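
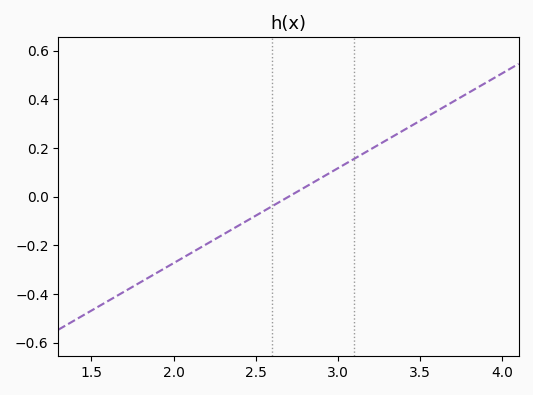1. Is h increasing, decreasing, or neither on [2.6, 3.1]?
increasing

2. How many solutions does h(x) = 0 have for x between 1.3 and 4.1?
1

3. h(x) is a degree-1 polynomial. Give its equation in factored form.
y = 0.39(x - 2.7)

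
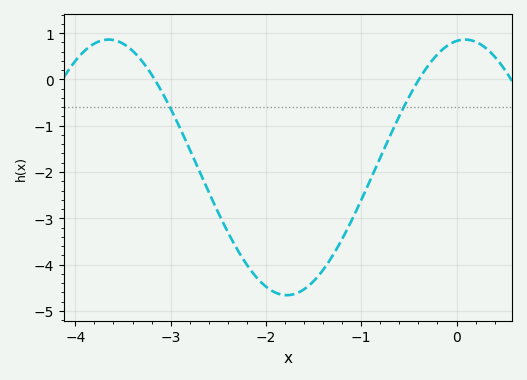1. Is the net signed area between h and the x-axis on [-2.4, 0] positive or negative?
negative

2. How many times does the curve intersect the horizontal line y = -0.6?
2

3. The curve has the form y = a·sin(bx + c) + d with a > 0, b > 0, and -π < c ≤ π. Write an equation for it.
y = 2.76sin(1.7x + 1.4) - 1.9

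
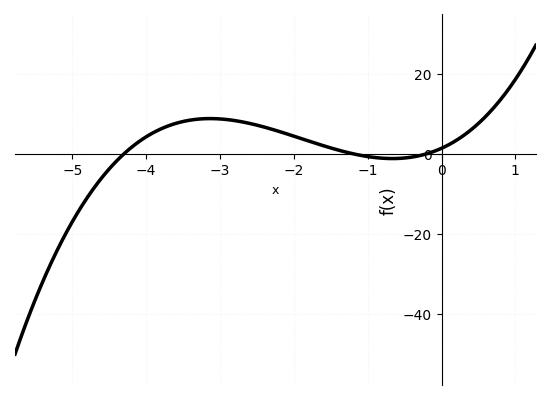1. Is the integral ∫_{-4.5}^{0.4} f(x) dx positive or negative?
positive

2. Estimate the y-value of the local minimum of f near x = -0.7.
-2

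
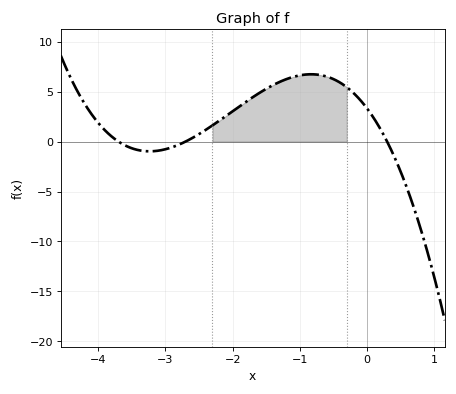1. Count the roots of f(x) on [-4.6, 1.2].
3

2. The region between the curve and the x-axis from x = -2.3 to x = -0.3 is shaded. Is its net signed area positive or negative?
positive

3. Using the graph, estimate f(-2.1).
2.56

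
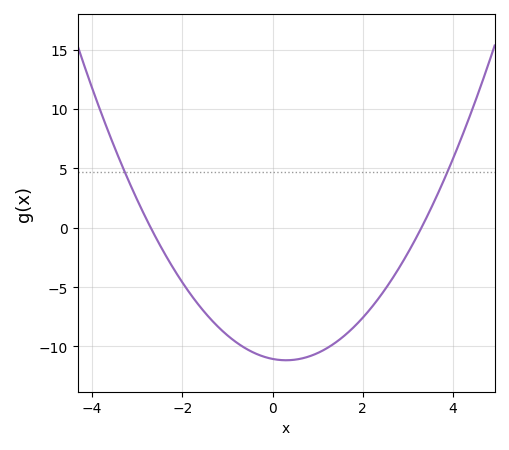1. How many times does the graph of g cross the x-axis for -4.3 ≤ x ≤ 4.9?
2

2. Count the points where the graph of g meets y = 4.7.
2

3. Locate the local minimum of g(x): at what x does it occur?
0.2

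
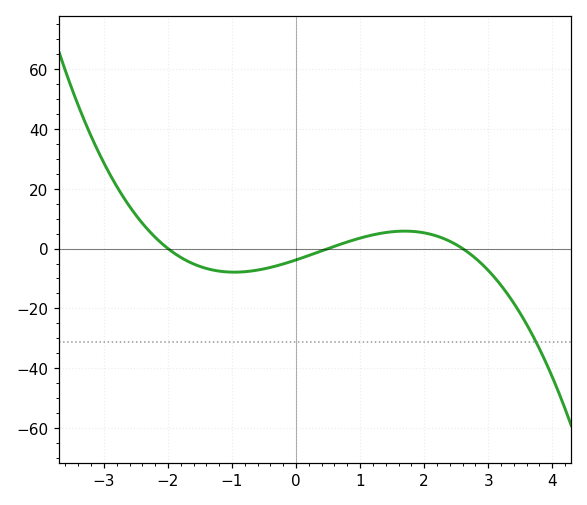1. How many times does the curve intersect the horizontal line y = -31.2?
1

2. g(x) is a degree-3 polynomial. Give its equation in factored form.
y = -1.46(x + 2)(x - 0.5)(x - 2.6)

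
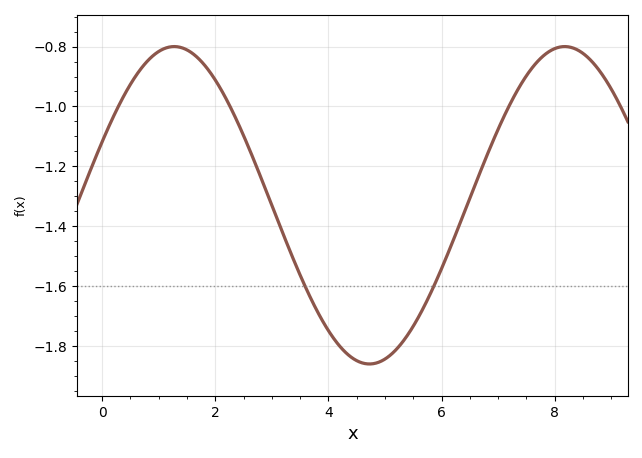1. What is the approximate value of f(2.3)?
-1.01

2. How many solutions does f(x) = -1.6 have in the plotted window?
2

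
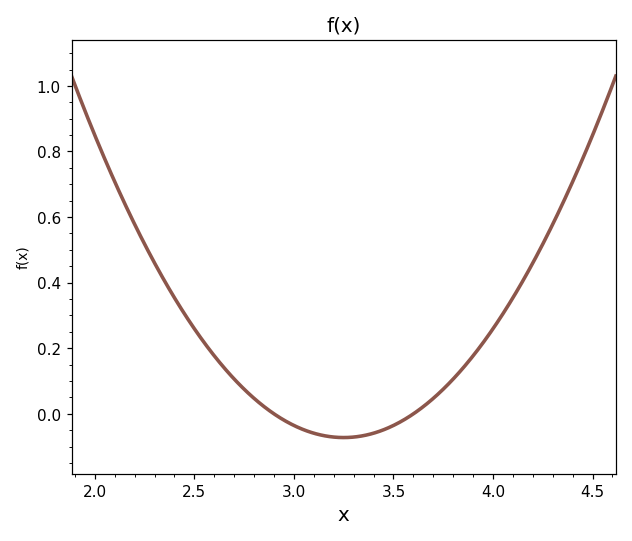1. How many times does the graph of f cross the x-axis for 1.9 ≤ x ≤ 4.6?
2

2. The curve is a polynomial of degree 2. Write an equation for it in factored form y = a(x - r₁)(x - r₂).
y = 0.59(x - 2.9)(x - 3.6)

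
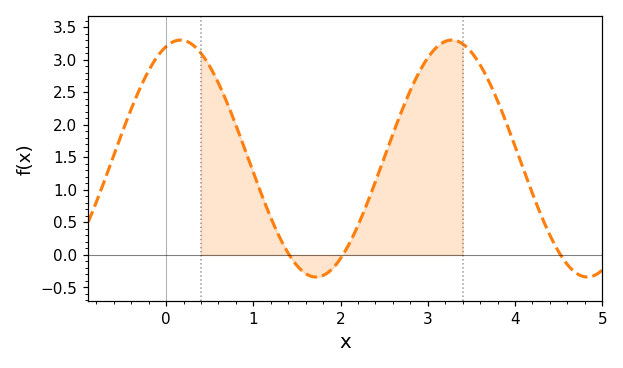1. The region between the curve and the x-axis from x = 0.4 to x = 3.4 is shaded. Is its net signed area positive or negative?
positive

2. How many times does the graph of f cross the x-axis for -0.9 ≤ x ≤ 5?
3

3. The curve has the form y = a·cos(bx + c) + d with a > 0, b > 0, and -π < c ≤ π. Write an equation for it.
y = 1.82cos(2.02x - 0.33) + 1.48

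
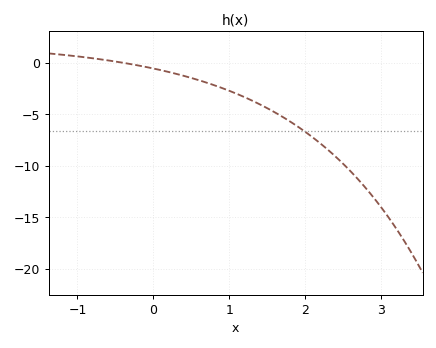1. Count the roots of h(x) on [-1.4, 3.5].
1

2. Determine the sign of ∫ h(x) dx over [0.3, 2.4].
negative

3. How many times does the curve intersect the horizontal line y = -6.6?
1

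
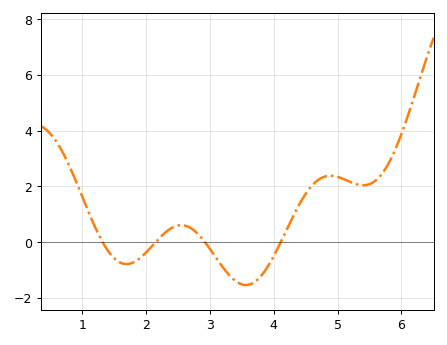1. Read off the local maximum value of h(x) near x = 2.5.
0.6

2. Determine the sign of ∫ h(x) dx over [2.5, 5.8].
positive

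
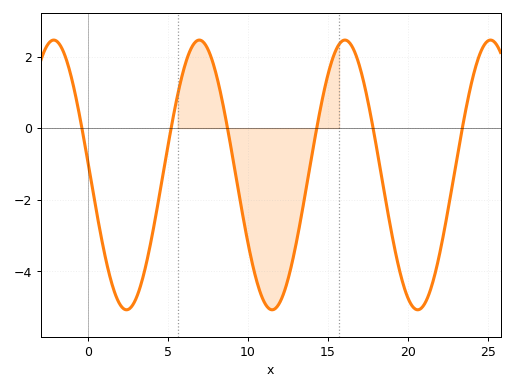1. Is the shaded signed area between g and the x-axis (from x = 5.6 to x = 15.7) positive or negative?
negative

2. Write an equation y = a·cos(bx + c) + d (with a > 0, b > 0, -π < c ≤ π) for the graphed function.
y = 3.77cos(0.69x + 1.48) - 1.31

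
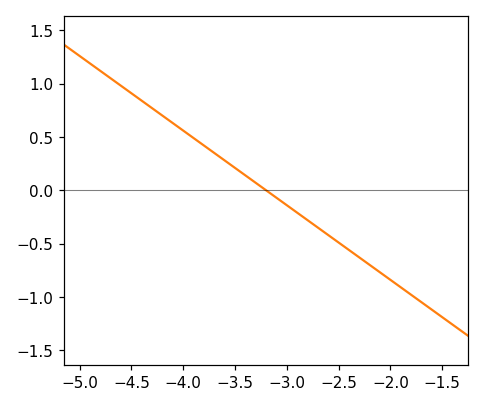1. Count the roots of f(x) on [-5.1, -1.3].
1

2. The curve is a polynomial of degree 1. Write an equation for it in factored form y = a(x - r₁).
y = -0.7(x + 3.2)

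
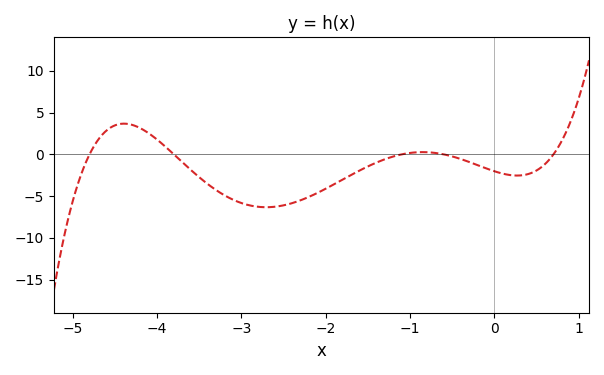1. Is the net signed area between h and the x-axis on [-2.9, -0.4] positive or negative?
negative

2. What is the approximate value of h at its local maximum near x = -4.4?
3.5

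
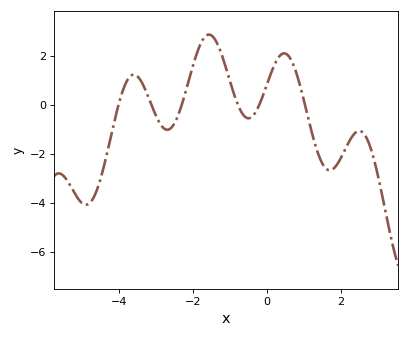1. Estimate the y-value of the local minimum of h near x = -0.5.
-0.557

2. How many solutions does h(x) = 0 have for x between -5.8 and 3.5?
6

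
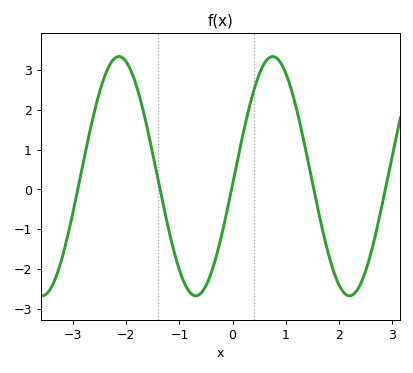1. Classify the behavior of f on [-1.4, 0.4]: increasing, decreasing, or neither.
neither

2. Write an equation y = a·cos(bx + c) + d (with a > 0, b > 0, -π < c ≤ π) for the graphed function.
y = 3.01cos(2.2x - 1.6) + 0.33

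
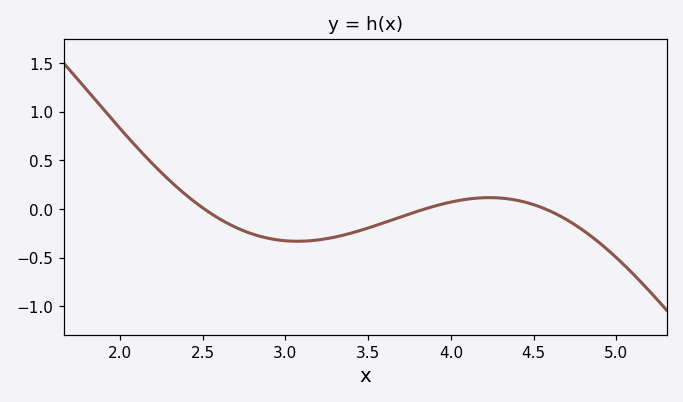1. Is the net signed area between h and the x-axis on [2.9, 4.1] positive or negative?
negative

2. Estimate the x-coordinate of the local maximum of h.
4.25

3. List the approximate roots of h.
2.5, 3.85, 4.55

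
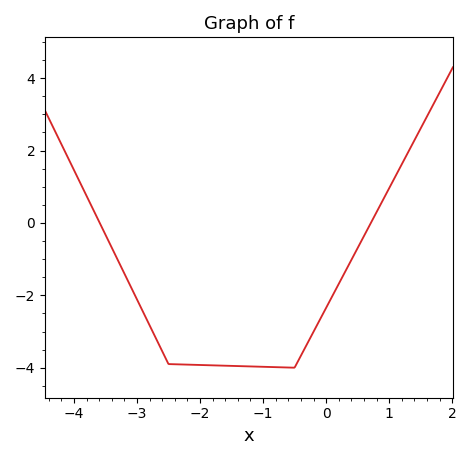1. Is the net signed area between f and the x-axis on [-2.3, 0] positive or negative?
negative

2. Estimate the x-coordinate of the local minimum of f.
-0.502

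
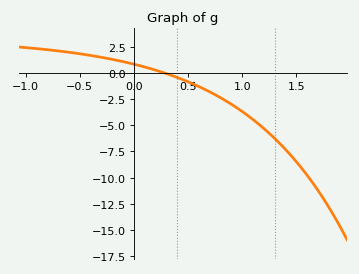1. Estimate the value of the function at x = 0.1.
0.5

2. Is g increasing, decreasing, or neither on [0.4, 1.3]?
decreasing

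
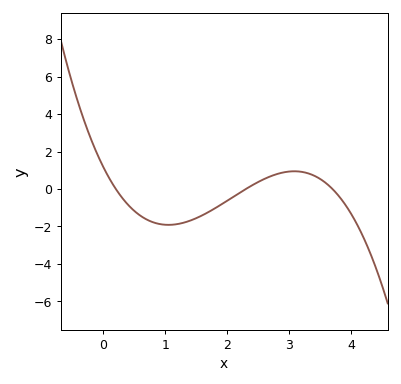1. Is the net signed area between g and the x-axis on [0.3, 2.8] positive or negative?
negative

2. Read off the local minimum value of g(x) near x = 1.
-1.91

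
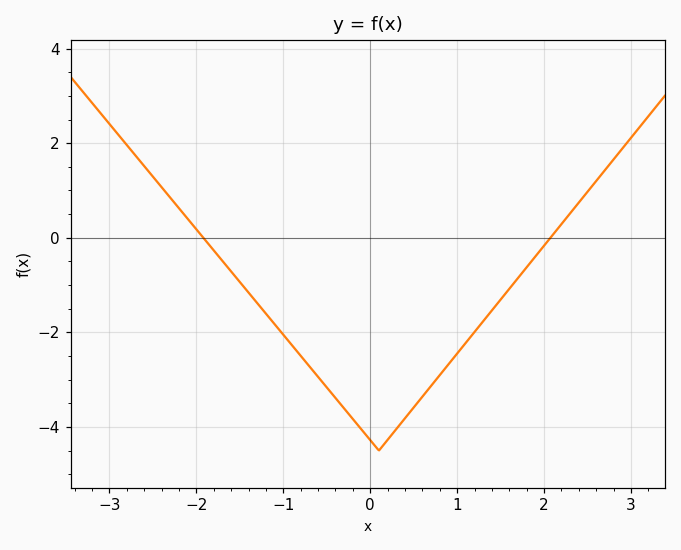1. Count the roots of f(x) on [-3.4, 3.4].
2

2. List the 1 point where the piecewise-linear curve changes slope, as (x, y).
(0.1, -4.5)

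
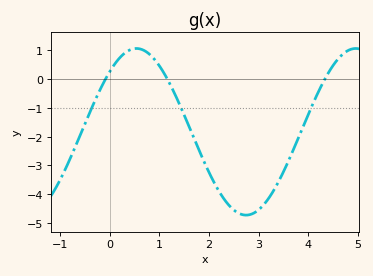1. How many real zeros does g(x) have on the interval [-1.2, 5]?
3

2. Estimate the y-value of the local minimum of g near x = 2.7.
-4.7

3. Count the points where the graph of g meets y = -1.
3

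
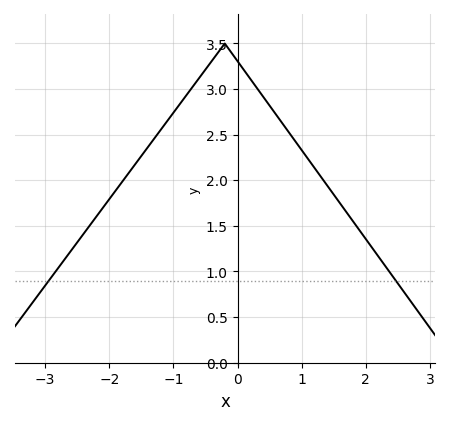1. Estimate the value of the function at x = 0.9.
2.45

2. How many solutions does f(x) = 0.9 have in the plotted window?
2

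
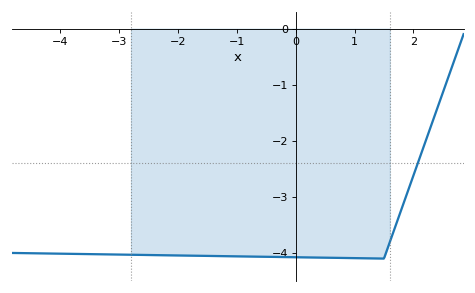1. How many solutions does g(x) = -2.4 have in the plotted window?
1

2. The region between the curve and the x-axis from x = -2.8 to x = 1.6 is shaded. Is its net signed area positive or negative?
negative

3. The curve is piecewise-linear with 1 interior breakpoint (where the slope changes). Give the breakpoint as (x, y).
(1.5, -4.1)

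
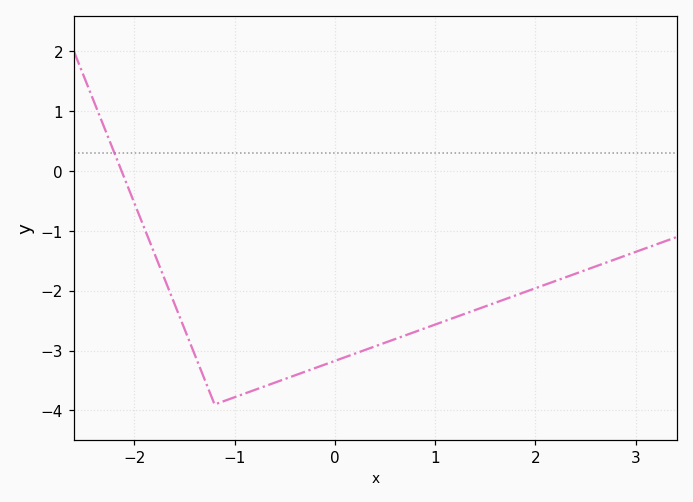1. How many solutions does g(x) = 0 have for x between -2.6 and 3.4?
1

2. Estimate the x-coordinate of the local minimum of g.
-1.2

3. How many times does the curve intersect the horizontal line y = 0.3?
1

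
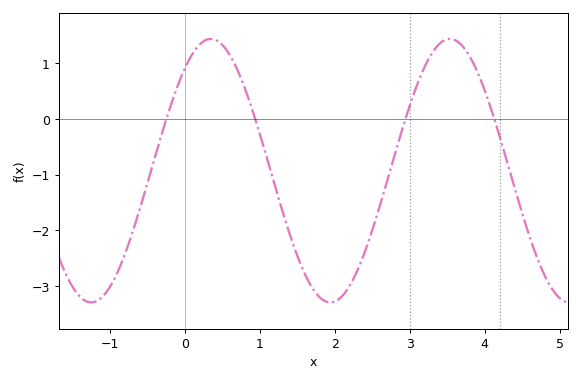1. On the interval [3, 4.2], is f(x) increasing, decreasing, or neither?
neither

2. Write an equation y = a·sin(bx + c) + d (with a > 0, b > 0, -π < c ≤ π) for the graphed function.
y = 2.37sin(1.97x + 0.892) - 0.93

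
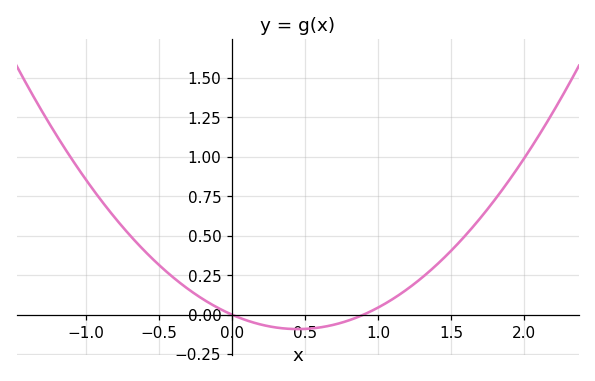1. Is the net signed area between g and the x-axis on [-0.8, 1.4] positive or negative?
positive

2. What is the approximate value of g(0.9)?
0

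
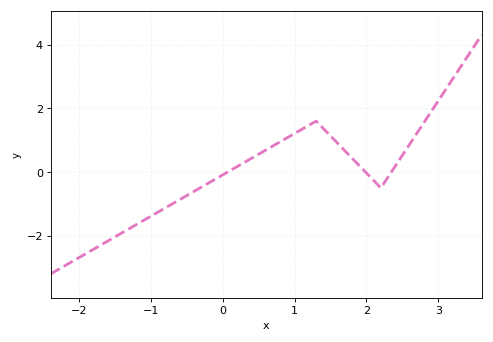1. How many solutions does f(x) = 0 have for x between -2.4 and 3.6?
3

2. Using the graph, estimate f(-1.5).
-2.04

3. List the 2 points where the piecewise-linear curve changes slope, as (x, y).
(1.3, 1.6); (2.2, -0.5)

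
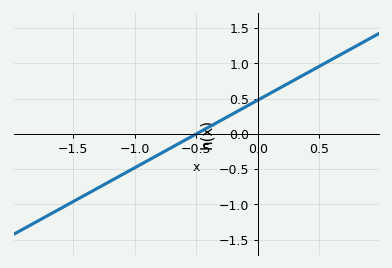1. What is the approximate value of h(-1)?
-0.5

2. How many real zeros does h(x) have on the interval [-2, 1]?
1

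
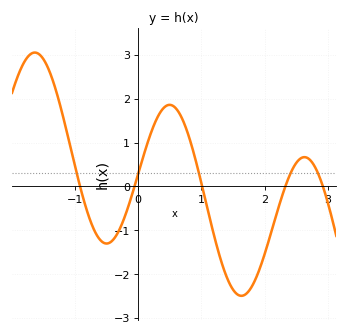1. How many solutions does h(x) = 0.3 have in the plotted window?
5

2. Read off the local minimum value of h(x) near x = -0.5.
-1.3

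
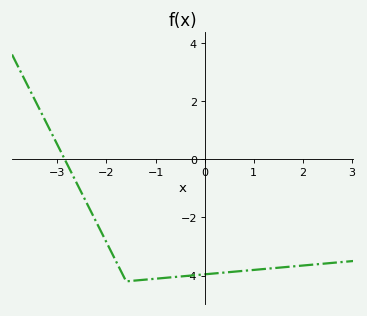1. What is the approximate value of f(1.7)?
-3.8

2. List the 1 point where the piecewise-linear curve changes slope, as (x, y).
(-1.6, -4.2)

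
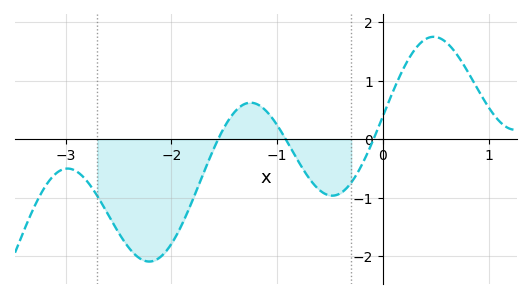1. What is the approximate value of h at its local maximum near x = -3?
-0.504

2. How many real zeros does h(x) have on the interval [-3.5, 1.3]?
3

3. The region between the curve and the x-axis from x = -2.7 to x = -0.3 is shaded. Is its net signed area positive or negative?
negative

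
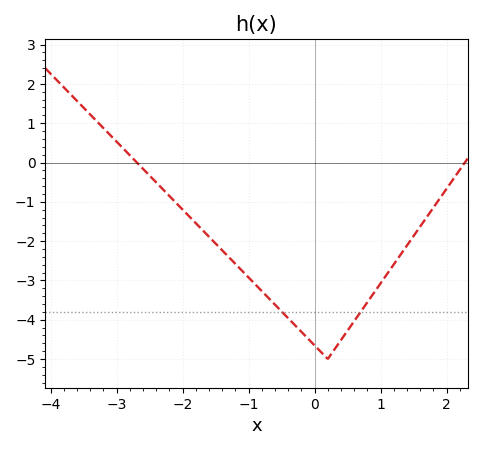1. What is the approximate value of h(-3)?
0.5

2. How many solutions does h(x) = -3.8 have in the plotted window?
2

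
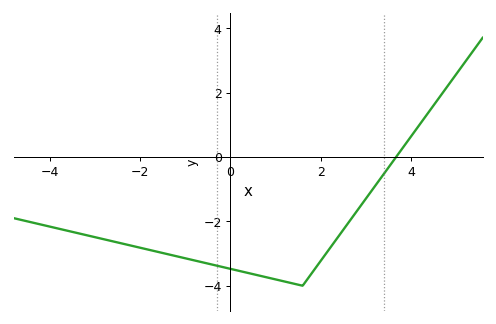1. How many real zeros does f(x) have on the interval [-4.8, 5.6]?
1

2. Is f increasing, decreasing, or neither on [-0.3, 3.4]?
neither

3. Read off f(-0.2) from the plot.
-3.41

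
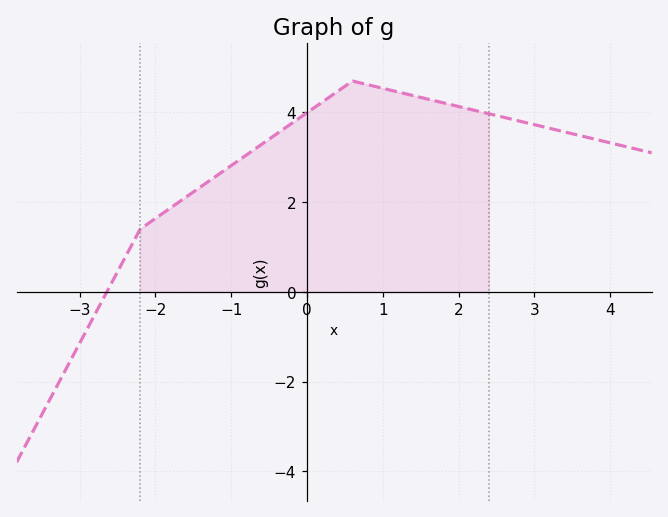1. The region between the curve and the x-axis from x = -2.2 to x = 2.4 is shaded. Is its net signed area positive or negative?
positive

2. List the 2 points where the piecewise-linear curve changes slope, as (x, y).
(-2.2, 1.4); (0.6, 4.7)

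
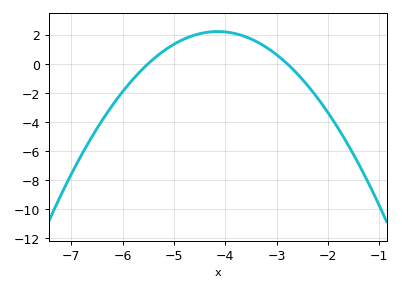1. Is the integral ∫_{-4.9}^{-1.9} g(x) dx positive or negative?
positive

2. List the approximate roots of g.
-5.5, -2.8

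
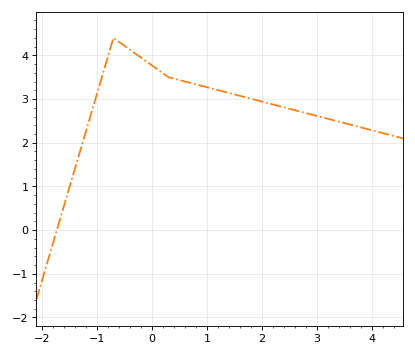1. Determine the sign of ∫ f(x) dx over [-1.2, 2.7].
positive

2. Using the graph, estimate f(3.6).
2.4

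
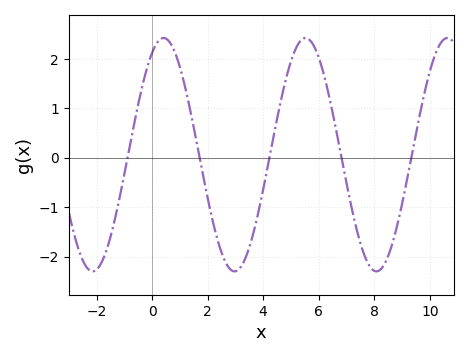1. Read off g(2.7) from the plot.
-2.17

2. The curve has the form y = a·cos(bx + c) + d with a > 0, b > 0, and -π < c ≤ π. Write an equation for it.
y = 2.36cos(1.23x - 0.51) + 0.06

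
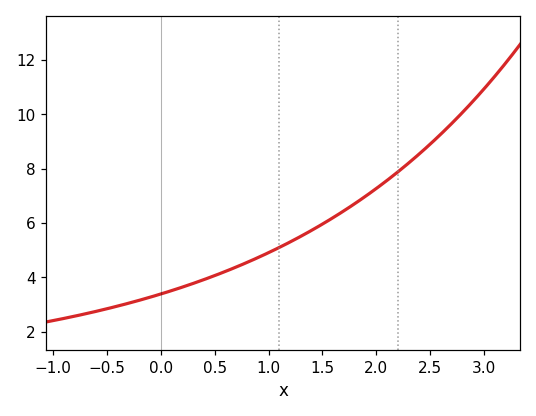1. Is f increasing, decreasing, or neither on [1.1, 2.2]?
increasing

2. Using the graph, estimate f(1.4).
5.8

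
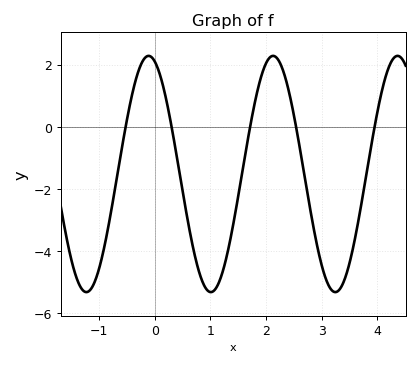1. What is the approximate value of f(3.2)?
-5.29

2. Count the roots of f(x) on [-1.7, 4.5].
5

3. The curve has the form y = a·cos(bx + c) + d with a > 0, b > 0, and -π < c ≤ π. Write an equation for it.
y = 3.8cos(2.81x + 0.31) - 1.52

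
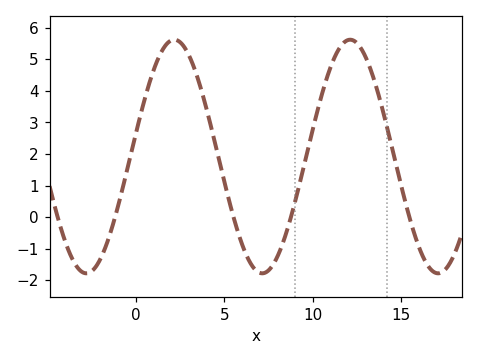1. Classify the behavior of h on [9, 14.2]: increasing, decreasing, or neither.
neither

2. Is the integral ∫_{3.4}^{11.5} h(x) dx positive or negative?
positive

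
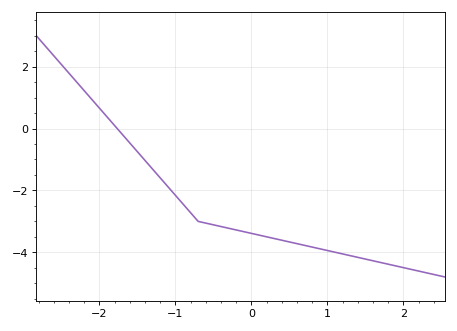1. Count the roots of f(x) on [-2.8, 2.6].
1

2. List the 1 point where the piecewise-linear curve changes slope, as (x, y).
(-0.7, -3)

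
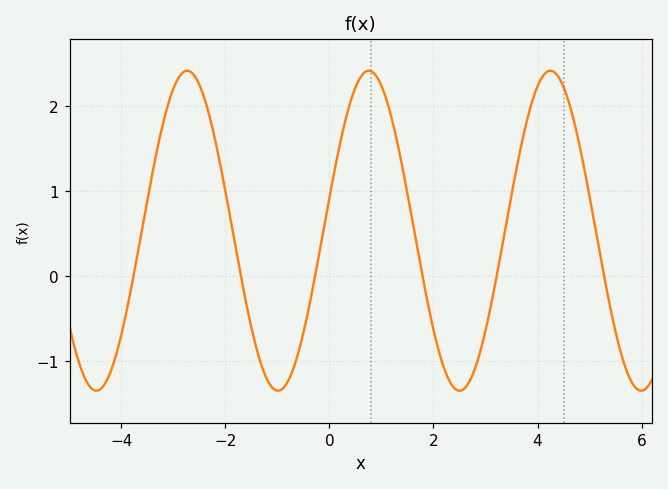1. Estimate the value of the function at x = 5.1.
0.597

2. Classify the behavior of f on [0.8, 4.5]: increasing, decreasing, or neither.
neither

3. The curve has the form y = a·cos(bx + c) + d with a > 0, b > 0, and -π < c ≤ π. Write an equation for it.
y = 1.88cos(1.8x - 1.36) + 0.53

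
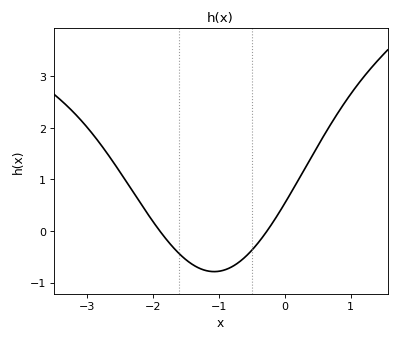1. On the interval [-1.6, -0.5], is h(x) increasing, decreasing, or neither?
neither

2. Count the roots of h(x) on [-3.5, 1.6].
2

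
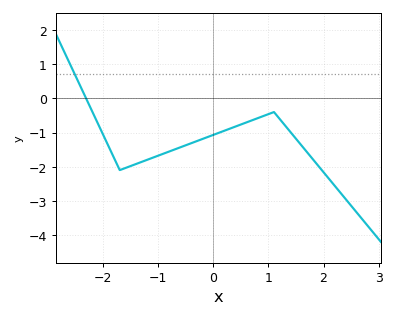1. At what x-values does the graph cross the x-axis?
-2.3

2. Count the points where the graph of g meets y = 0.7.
1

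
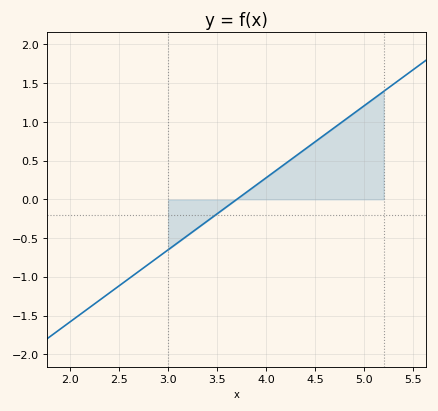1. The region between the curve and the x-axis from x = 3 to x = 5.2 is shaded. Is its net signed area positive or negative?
positive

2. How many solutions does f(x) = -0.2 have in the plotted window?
1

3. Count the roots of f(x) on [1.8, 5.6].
1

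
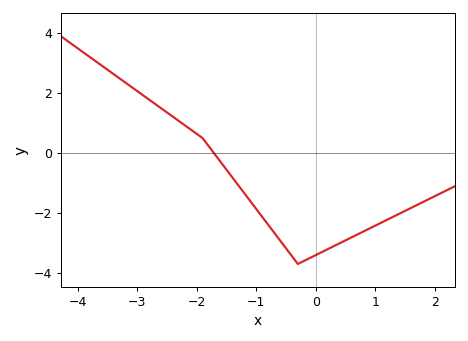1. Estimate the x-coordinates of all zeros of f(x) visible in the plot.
-1.7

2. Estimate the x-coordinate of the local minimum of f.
-0.3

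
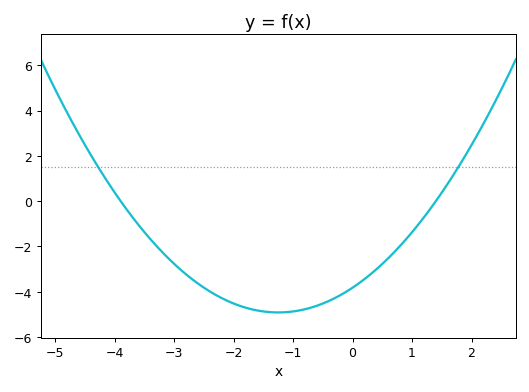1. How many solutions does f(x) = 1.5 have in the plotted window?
2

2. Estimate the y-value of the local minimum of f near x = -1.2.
-4.92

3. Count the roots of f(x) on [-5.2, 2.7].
2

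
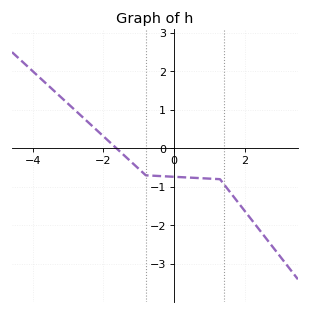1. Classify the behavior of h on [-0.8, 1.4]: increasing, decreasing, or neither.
decreasing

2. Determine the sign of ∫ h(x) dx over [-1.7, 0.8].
negative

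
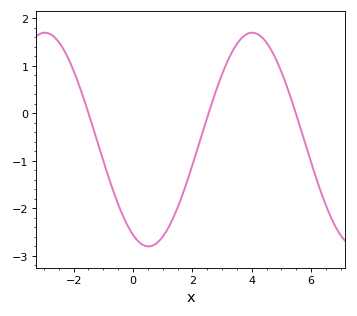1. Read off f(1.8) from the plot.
-1.5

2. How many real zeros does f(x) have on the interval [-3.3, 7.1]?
3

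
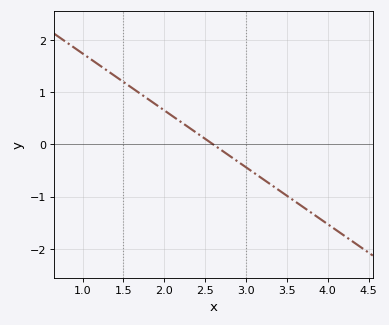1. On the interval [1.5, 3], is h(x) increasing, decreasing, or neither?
decreasing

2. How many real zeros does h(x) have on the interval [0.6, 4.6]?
1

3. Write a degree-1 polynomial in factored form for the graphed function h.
y = -1.09(x - 2.6)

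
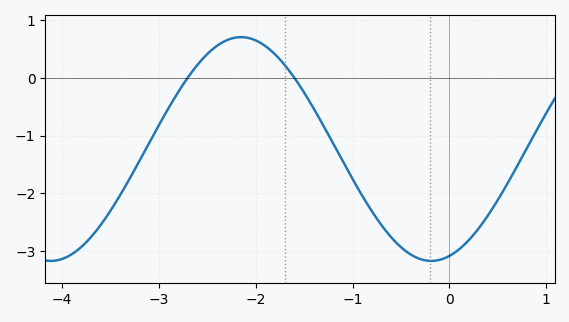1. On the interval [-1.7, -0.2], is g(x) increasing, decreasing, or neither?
decreasing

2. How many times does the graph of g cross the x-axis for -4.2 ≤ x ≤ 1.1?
2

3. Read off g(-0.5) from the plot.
-2.93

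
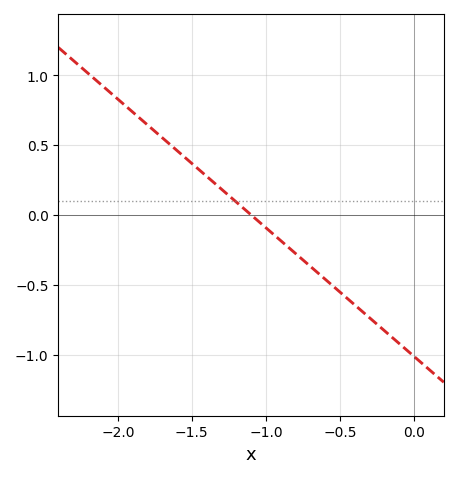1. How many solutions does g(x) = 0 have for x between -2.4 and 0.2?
1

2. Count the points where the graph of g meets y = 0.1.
1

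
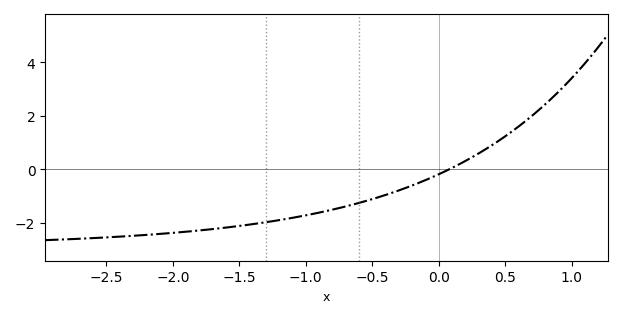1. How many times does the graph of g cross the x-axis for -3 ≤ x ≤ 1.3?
1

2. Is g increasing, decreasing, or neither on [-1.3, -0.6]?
increasing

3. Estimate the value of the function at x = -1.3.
-2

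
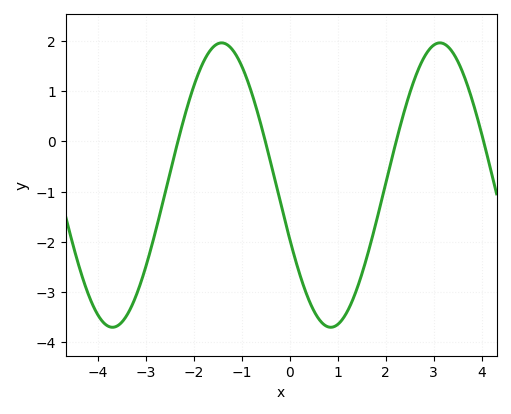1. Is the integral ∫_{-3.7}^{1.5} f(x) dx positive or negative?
negative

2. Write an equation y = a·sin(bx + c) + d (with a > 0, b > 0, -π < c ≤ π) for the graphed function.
y = 2.83sin(1.38x - 2.75) - 0.87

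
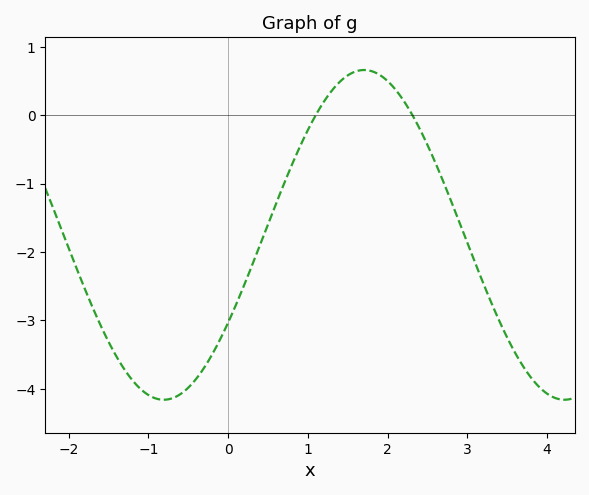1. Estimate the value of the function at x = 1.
-0.2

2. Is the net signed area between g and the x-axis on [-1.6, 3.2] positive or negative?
negative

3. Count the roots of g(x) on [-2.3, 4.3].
2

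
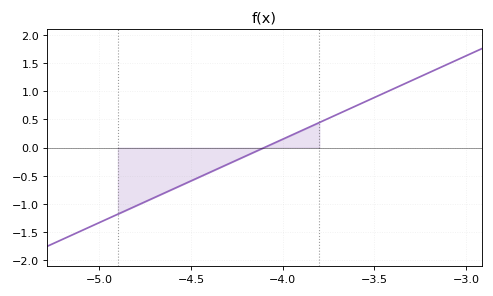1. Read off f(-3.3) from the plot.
1.18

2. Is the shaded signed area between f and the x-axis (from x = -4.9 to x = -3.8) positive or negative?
negative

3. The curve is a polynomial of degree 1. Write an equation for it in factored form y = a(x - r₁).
y = 1.48(x + 4.1)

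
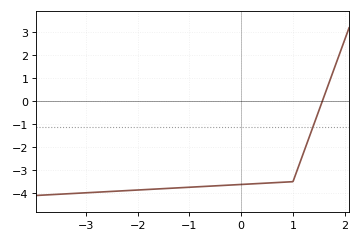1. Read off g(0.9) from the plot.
-3.51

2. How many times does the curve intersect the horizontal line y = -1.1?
1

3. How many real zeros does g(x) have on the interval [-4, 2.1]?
1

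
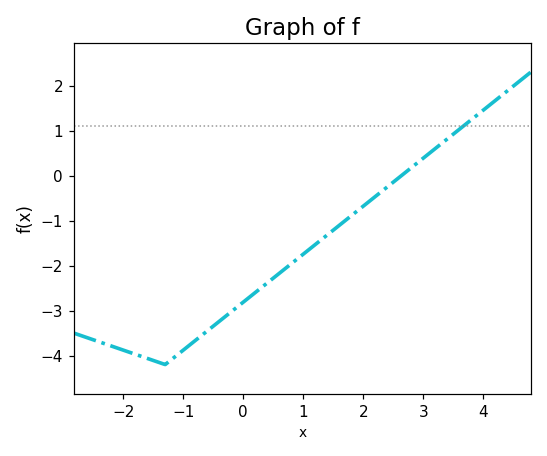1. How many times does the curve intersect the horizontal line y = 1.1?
1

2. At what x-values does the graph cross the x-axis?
2.63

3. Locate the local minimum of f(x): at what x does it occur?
-1.3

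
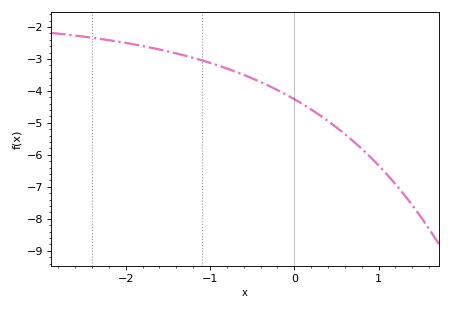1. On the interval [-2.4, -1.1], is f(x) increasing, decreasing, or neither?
decreasing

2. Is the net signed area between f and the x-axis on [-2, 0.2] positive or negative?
negative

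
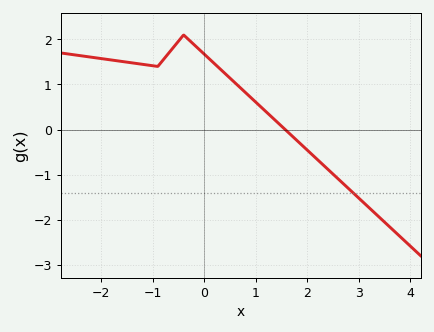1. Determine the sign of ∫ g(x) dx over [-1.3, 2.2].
positive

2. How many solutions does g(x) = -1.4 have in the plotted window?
1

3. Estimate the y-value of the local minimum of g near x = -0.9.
1.4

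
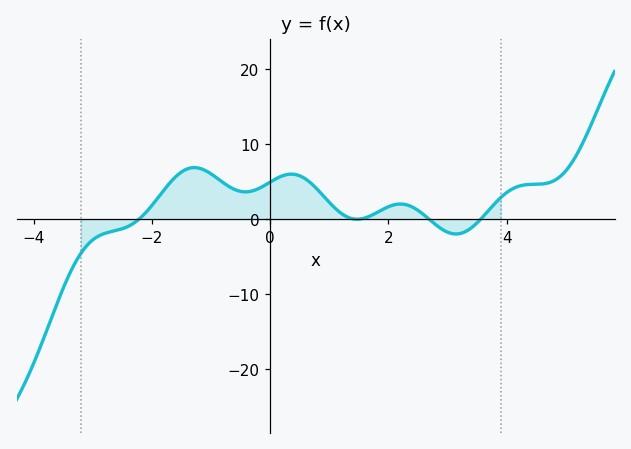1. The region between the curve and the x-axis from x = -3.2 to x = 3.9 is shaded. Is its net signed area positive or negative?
positive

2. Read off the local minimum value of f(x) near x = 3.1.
-1.97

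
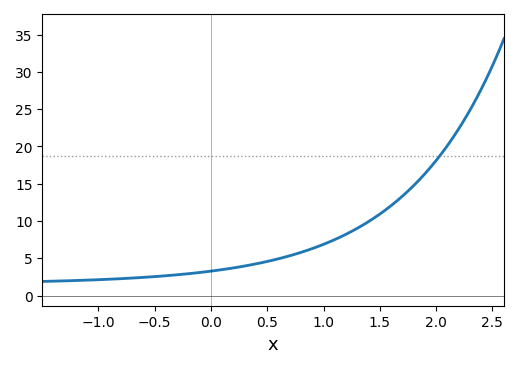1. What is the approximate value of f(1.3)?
9.03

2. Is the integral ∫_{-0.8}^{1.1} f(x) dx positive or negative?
positive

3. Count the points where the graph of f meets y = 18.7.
1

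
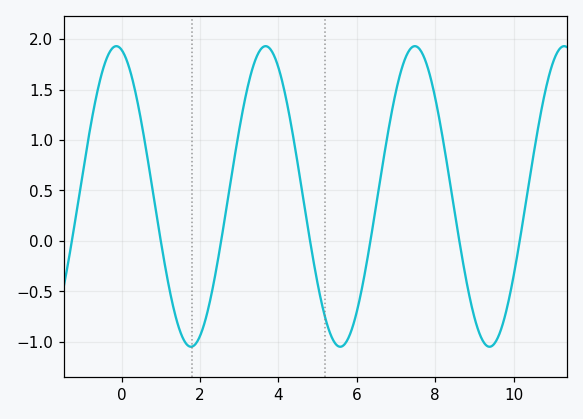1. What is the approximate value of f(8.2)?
1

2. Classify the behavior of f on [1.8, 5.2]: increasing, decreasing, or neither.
neither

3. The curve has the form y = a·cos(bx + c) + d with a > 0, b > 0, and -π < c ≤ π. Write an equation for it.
y = 1.49cos(1.6x + 0.22) + 0.44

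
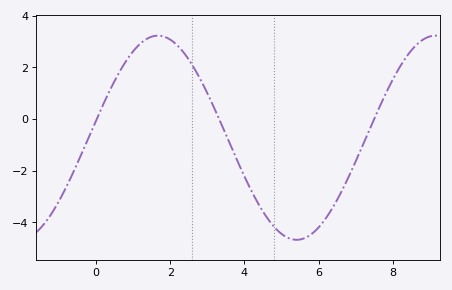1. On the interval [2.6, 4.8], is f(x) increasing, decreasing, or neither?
decreasing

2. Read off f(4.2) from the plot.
-2.8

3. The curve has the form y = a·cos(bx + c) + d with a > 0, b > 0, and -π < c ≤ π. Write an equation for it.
y = 3.95cos(0.84x - 1.4) - 0.72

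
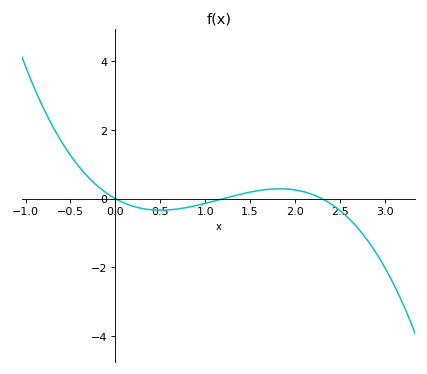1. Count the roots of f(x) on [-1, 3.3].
3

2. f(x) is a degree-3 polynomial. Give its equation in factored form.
y = -0.53(x - 0)(x - 1.2)(x - 2.3)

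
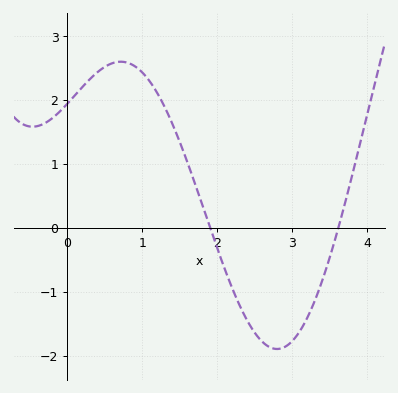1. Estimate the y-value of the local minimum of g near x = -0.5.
1.6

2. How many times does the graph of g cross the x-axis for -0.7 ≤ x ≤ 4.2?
2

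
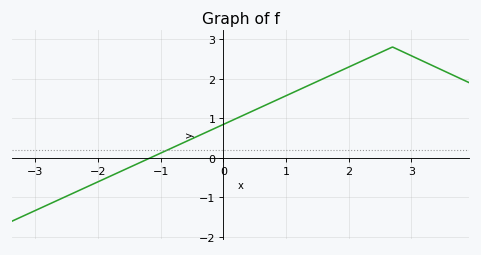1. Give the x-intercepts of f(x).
-1.16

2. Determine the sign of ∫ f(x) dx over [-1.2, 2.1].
positive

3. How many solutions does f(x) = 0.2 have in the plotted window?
1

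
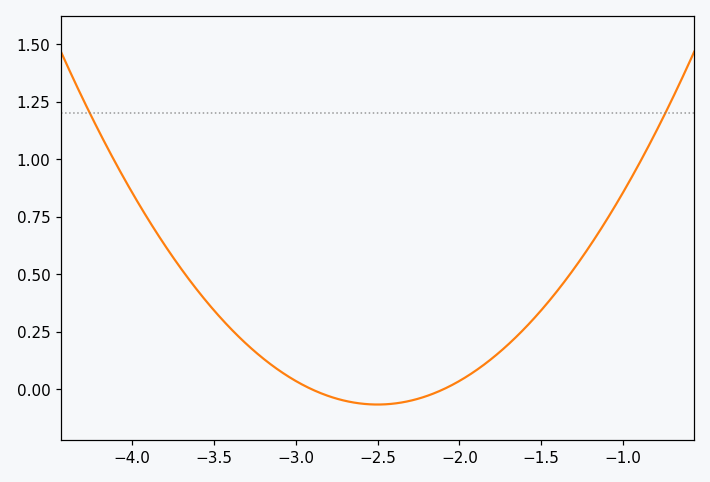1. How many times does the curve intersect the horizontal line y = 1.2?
2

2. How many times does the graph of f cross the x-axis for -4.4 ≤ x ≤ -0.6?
2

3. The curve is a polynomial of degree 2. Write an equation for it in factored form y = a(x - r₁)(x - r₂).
y = 0.41(x + 2.9)(x + 2.1)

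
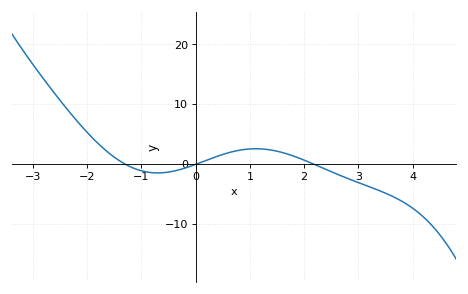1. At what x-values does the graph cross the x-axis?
-1.31, 0.025, 2.17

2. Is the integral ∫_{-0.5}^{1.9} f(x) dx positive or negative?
positive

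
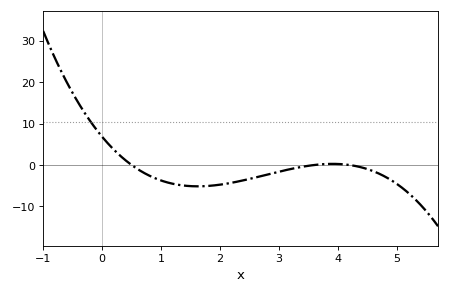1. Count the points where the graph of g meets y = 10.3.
1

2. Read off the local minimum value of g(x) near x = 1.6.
-5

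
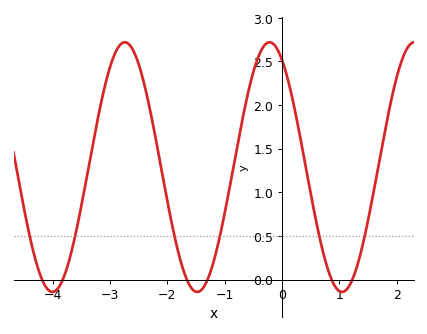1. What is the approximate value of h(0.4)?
1.34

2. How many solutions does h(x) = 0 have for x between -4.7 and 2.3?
6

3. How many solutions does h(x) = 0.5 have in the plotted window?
6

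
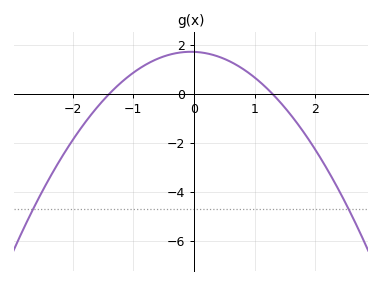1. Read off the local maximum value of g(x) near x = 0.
1.8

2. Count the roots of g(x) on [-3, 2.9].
2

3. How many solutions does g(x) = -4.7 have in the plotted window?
2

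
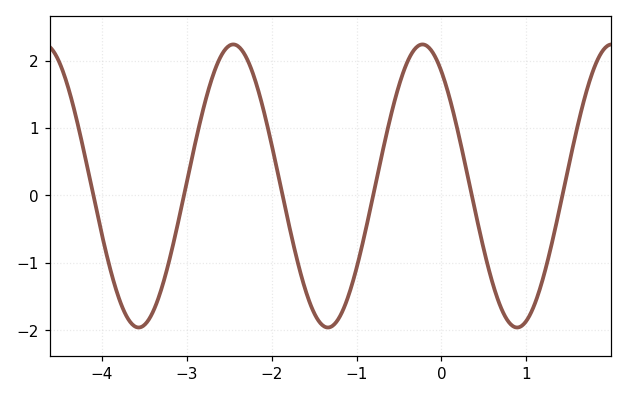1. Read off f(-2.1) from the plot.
1.29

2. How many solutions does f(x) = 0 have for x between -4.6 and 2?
6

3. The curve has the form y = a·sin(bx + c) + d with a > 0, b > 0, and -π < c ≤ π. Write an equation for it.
y = 2.1sin(2.82x + 2.2) + 0.14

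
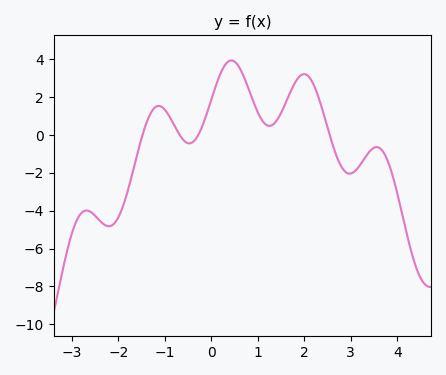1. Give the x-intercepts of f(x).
-1.48, -0.68, -0.283, 2.55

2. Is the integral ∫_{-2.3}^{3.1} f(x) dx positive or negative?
positive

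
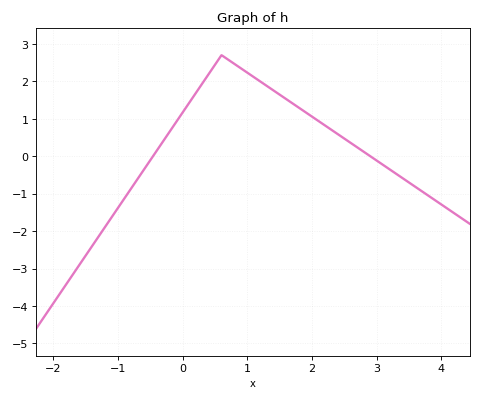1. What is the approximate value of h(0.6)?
2.7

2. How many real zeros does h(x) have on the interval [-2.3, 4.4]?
2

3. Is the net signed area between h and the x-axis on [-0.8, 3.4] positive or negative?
positive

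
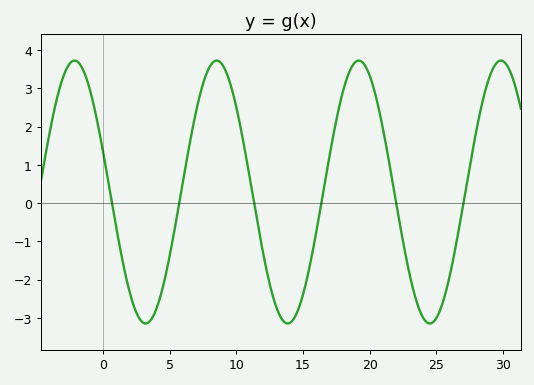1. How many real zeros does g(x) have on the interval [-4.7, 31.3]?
6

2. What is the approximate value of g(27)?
0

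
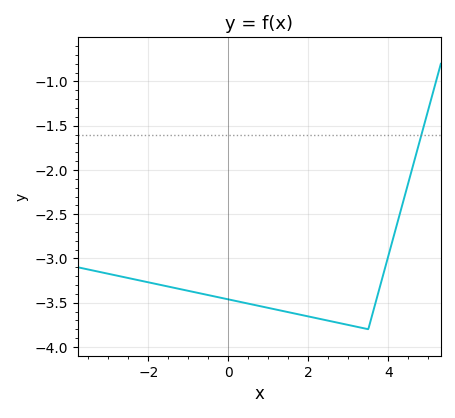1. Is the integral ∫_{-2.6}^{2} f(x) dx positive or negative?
negative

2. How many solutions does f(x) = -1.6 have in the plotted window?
1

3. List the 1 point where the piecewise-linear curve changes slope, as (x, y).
(3.5, -3.8)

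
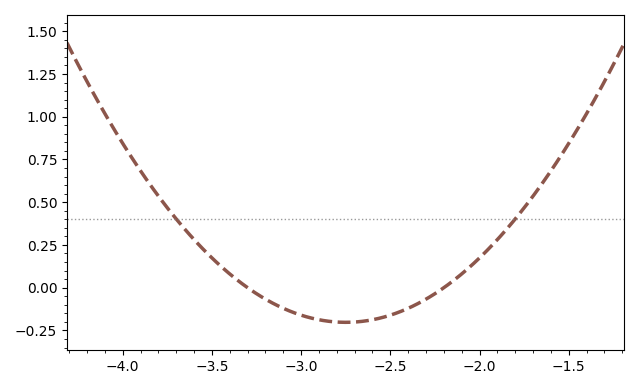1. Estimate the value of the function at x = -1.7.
0.536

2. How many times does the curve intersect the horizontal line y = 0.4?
2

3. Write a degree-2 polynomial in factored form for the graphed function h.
y = 0.67(x + 3.3)(x + 2.2)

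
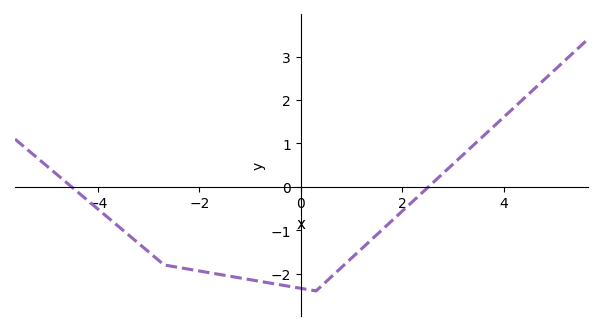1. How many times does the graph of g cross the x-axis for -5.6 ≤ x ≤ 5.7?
2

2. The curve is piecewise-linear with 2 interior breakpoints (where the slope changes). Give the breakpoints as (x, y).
(-2.7, -1.8); (0.3, -2.4)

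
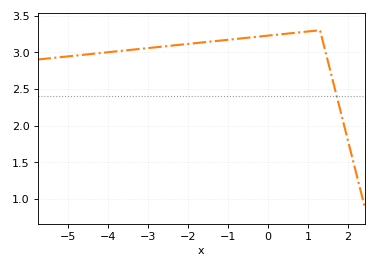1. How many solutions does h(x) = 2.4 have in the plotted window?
1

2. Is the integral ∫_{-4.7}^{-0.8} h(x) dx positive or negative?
positive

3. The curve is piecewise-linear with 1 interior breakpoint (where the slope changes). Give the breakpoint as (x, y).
(1.3, 3.3)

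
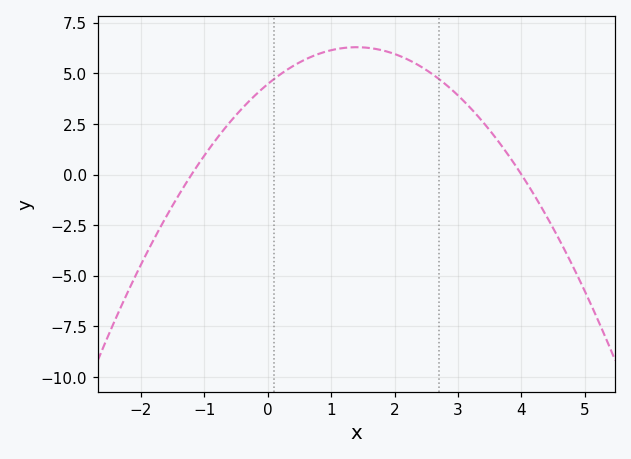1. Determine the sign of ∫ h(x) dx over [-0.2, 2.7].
positive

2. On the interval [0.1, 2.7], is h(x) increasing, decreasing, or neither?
neither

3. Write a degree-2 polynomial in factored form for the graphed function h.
y = -0.93(x + 1.2)(x - 4)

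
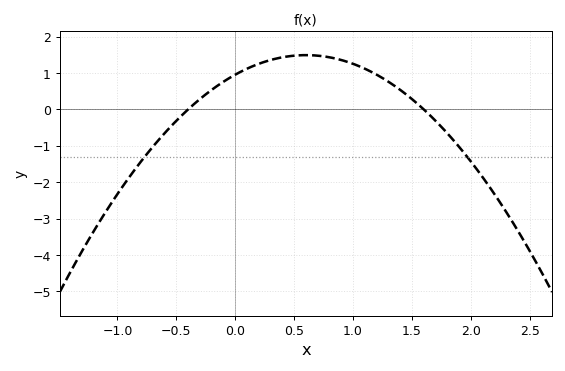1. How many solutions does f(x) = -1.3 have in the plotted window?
2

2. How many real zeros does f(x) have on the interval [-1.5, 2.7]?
2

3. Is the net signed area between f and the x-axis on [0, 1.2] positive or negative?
positive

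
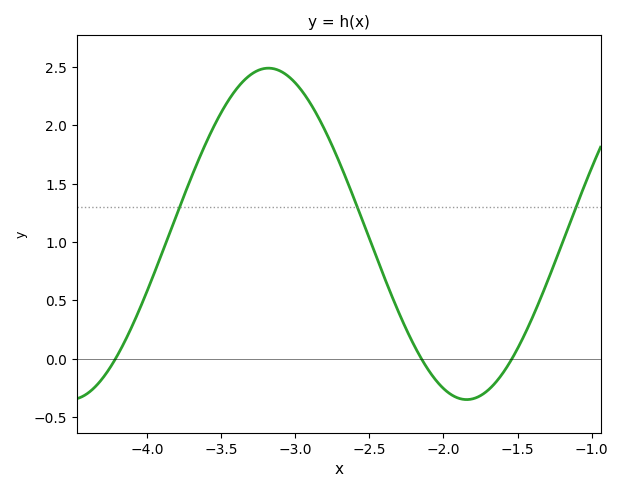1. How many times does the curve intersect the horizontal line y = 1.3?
3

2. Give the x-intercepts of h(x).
-4.21, -2.15, -1.54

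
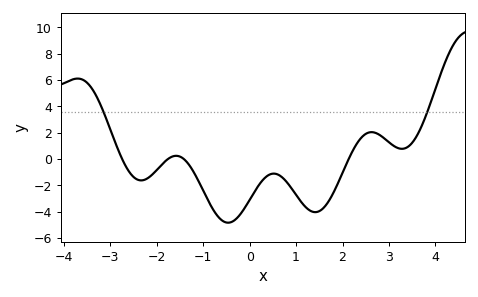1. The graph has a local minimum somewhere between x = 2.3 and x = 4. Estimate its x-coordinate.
3.2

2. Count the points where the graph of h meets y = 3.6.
2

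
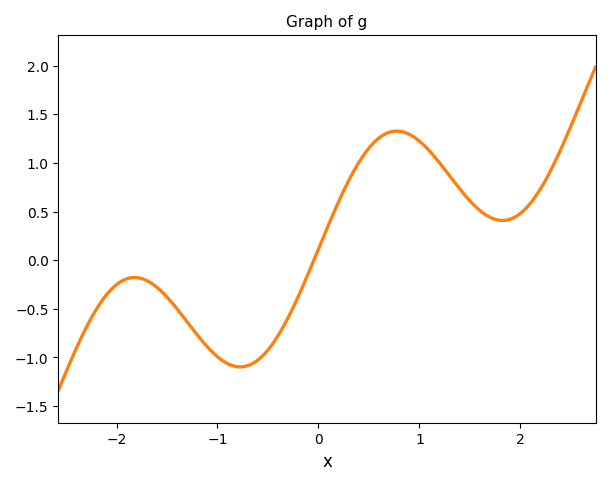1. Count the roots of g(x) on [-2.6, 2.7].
1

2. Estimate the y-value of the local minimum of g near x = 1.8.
0.4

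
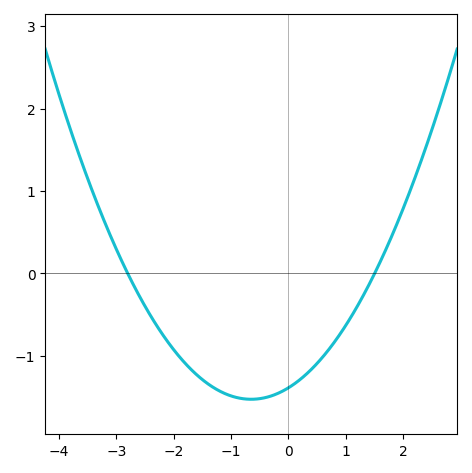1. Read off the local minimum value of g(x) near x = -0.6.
-1.5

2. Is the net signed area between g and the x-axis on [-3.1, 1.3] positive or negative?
negative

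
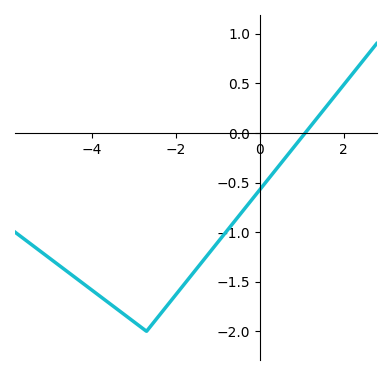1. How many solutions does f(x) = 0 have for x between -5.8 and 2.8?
1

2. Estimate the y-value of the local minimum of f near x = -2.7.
-2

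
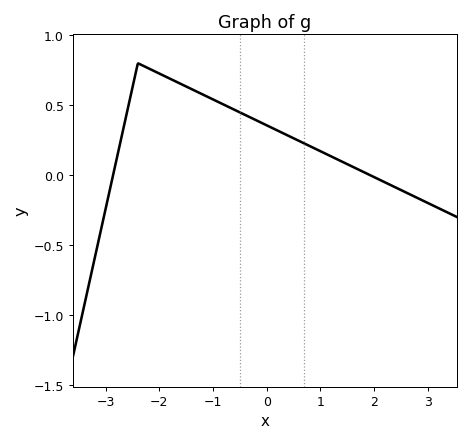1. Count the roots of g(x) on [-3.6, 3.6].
2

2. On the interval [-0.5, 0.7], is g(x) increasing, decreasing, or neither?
decreasing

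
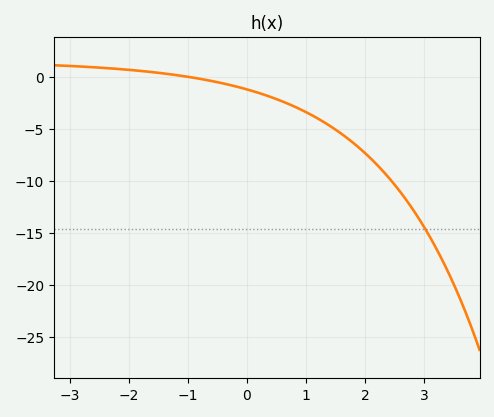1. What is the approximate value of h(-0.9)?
0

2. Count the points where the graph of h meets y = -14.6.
1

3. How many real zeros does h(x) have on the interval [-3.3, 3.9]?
1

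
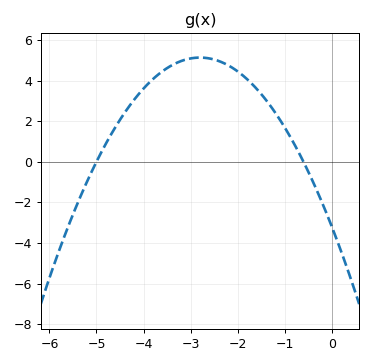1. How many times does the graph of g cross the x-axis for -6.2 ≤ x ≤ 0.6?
2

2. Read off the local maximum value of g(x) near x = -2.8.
5.2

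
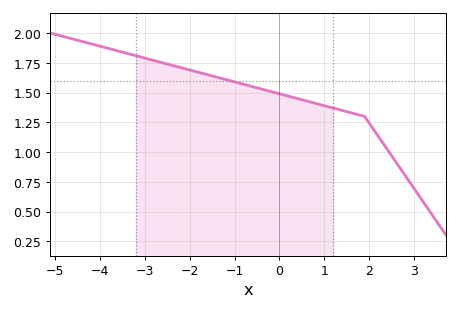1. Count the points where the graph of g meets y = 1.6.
1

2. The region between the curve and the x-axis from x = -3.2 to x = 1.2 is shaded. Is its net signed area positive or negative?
positive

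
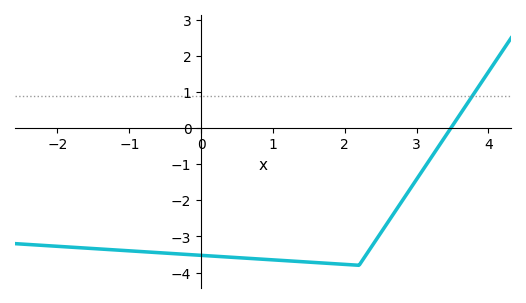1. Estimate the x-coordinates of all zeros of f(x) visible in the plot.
3.5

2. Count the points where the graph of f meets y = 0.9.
1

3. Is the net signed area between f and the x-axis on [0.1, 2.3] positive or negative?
negative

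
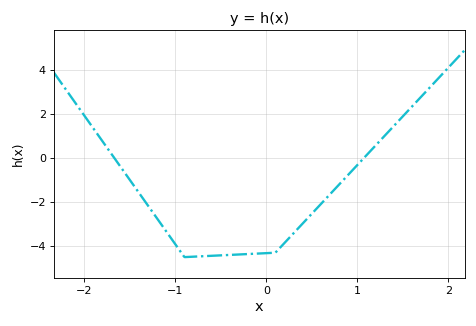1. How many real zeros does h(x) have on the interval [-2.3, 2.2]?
2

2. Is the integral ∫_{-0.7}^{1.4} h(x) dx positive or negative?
negative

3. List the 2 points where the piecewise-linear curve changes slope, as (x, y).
(-0.9, -4.5); (0.1, -4.3)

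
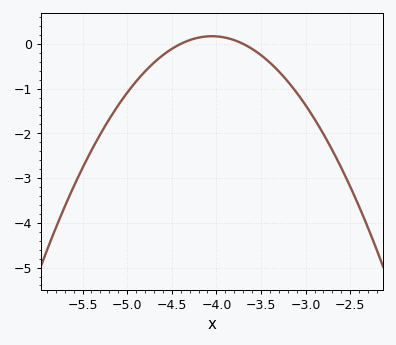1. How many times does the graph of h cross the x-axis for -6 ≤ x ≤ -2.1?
2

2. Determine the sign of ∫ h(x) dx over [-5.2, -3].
negative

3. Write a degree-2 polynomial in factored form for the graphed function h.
y = -1.4(x + 4.4)(x + 3.7)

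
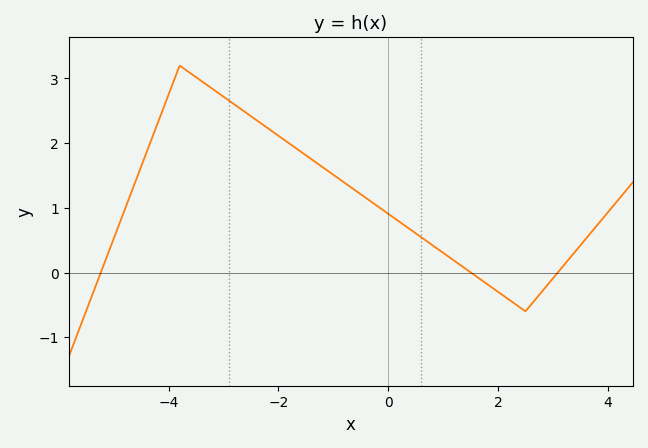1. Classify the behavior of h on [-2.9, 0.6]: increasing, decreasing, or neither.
decreasing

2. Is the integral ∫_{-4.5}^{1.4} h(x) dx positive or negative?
positive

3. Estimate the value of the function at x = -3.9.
2.98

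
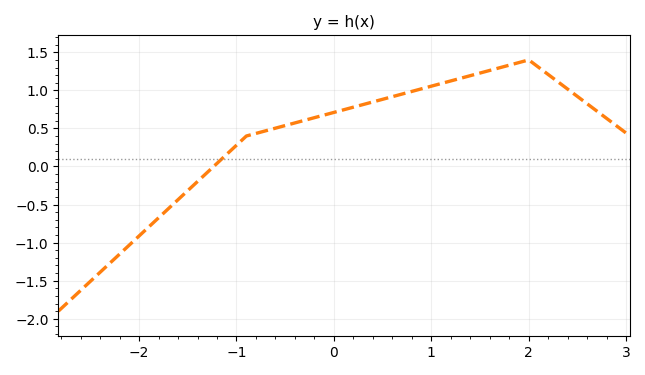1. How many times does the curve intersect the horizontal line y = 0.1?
1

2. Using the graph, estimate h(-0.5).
0.538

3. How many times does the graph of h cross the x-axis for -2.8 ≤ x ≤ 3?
1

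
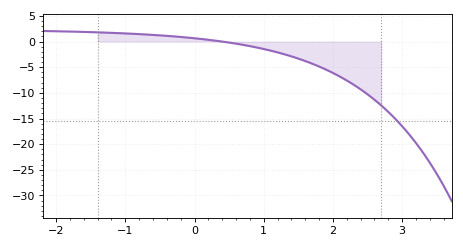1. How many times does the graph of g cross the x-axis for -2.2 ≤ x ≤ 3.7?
1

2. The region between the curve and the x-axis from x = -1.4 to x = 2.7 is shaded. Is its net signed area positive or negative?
negative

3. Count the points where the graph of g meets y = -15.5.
1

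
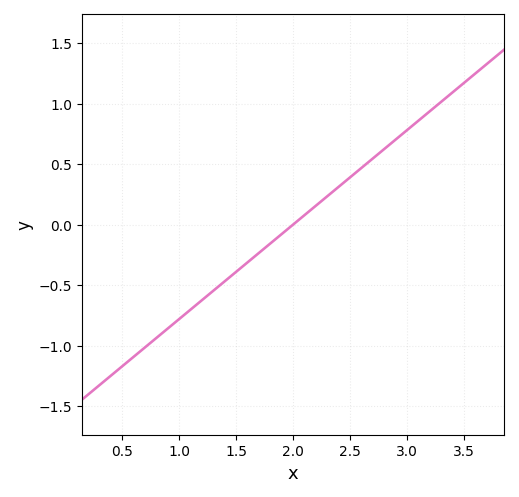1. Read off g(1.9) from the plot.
-0.1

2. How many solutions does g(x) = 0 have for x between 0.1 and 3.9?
1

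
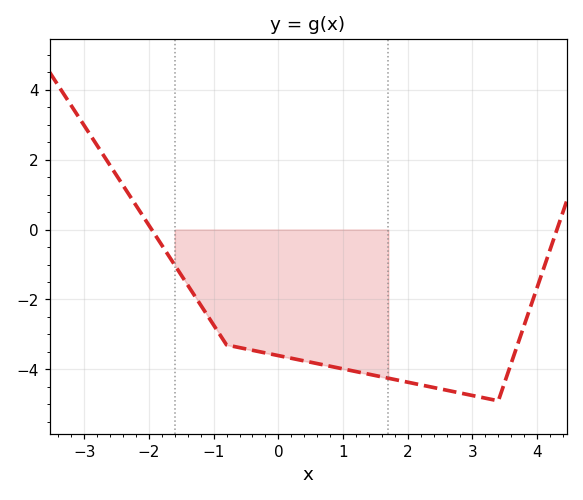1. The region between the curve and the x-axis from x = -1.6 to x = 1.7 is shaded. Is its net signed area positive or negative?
negative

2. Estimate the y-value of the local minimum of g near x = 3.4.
-4.8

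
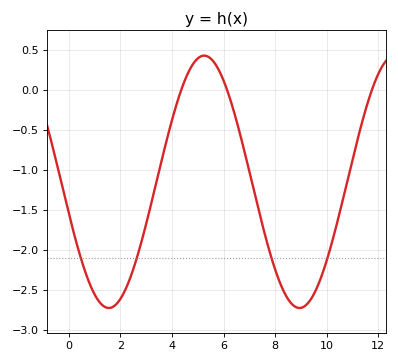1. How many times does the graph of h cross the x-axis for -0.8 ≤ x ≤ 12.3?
3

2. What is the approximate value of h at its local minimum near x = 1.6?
-2.73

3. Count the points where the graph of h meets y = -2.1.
4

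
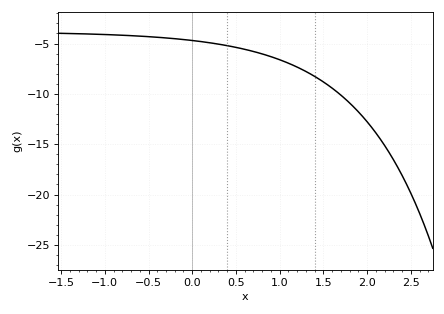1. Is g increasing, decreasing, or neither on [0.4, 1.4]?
decreasing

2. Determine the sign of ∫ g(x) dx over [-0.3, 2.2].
negative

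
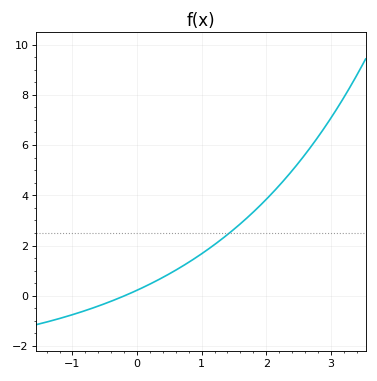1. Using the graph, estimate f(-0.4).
-0.216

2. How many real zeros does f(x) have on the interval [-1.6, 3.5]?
1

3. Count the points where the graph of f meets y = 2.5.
1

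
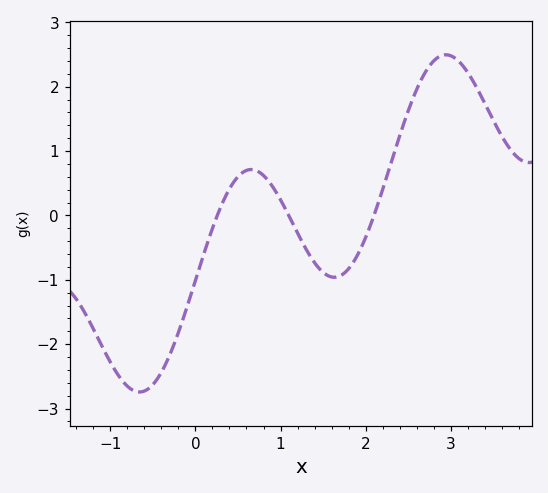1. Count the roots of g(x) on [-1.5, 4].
3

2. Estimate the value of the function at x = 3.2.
2.2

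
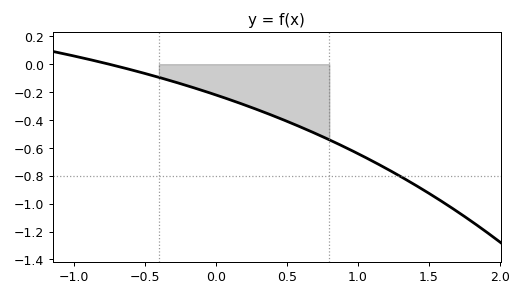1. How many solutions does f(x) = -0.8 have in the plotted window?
1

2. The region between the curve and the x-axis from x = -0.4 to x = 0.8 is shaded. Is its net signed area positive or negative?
negative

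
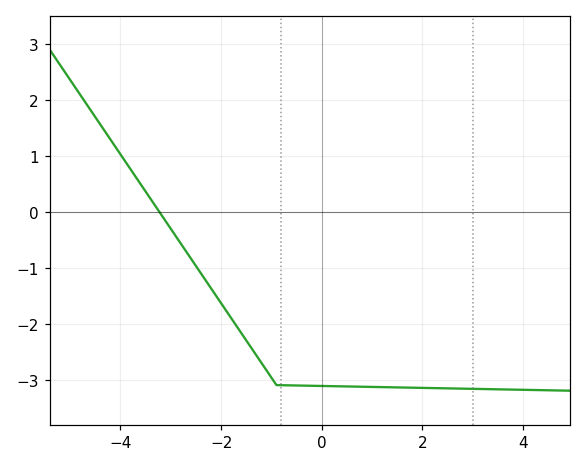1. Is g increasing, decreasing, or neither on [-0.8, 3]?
decreasing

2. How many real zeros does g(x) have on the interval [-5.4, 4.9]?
1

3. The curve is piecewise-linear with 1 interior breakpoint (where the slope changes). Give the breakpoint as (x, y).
(-0.9, -3.1)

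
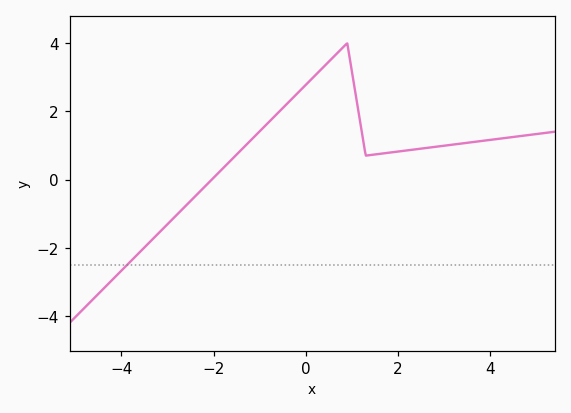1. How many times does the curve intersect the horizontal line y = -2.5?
1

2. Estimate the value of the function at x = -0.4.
2.2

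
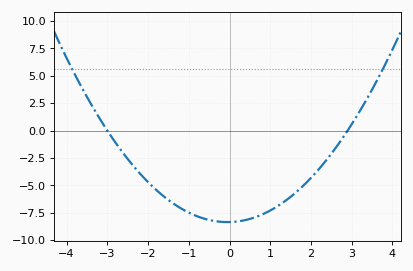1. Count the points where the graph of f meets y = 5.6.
2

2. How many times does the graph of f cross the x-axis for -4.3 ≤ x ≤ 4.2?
2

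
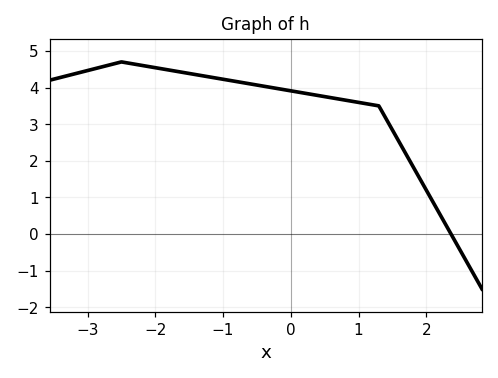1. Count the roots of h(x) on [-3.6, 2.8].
1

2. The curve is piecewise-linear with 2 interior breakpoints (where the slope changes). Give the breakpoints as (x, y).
(-2.5, 4.7); (1.3, 3.5)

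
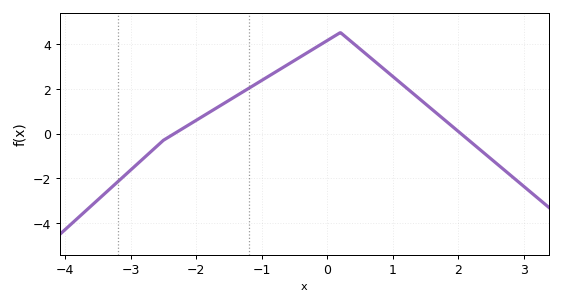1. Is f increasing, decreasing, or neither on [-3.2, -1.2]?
increasing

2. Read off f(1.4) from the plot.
1.56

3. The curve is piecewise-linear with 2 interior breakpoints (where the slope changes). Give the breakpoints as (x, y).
(-2.5, -0.3); (0.2, 4.5)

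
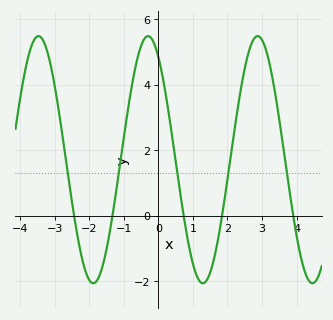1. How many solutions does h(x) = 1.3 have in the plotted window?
5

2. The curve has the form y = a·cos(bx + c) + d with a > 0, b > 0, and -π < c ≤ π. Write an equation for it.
y = 3.78cos(1.98x + 0.592) + 1.71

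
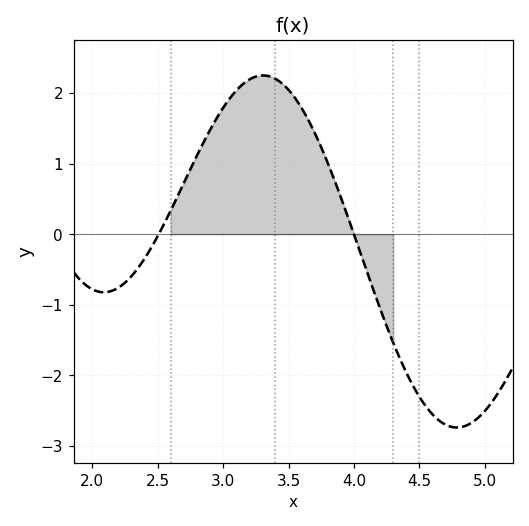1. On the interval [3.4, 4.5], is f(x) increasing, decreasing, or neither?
decreasing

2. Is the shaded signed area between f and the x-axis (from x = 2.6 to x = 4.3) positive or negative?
positive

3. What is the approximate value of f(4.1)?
-0.538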